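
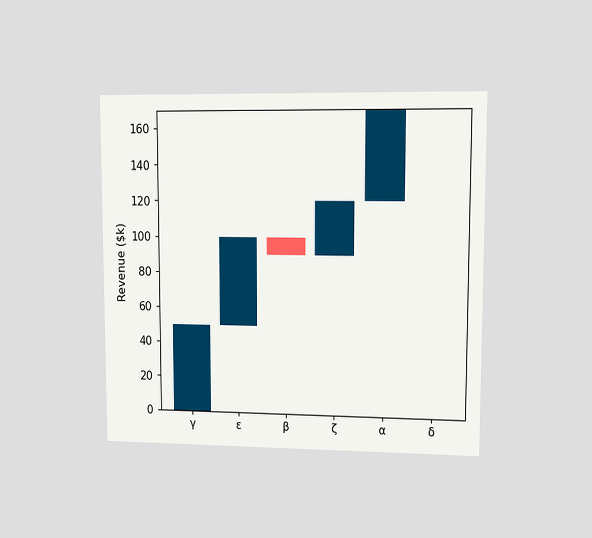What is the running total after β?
$90k

The chart is viewed at a slight angle. After β the running total reaches $90k.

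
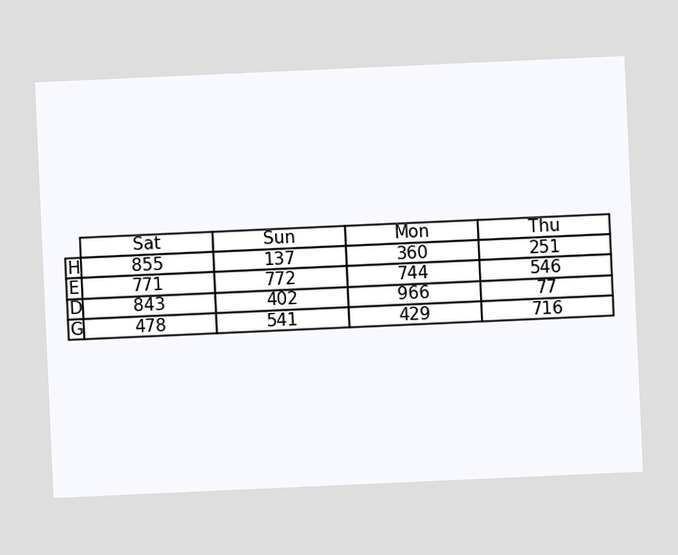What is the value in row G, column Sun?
The chart is tilted about 3° counter-clockwise. The (G, Sun) cell reads 541.

541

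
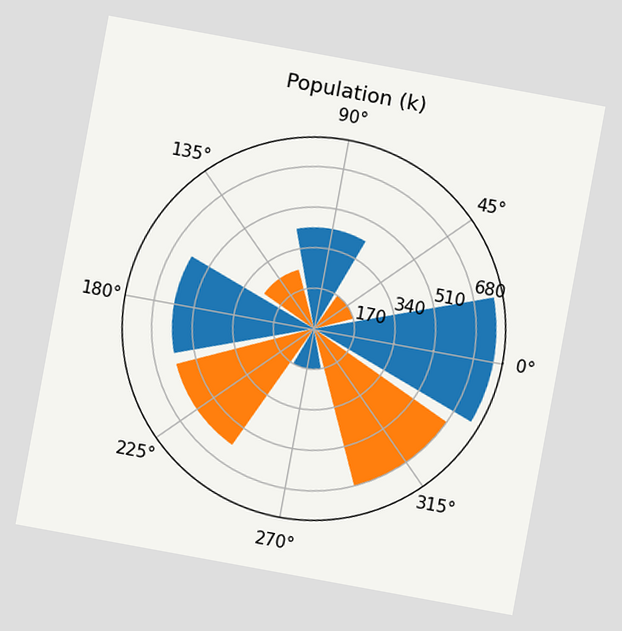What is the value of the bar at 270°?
170k

The chart is tilted about 10° clockwise. The bar at 270° reaches 170k on the radial axis.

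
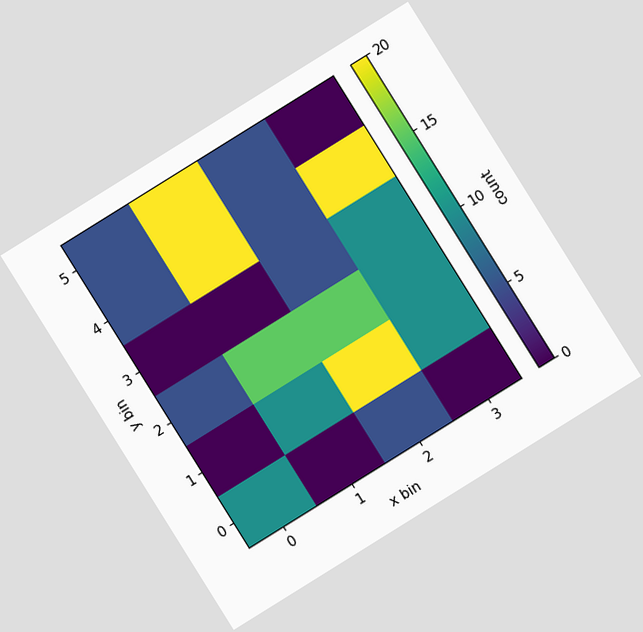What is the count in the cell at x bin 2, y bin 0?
5

The chart is tilted about 32° counter-clockwise. Matching the cell (2, 0) against the colorbar gives 5.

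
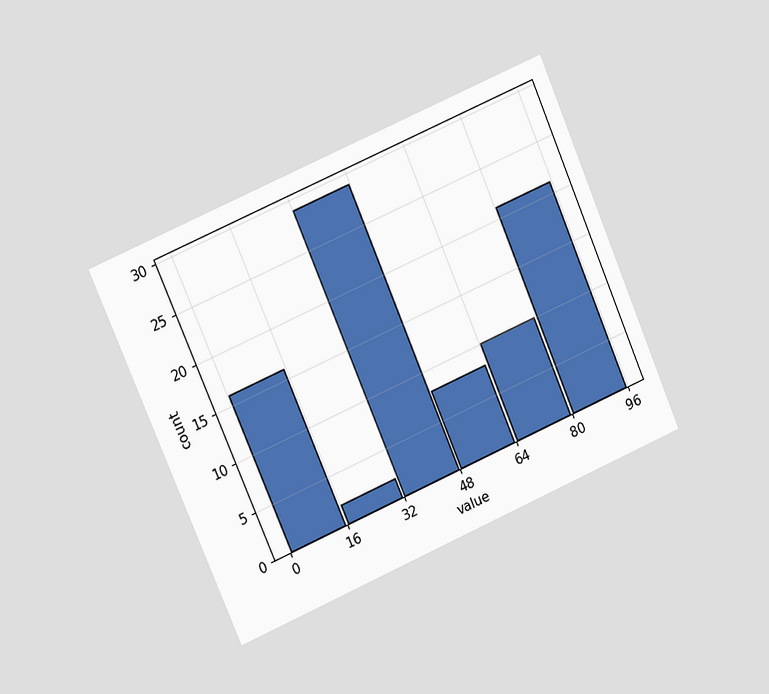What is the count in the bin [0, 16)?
The chart is tilted about 23° counter-clockwise and viewed at a slight angle. The [0, 16) bin has height 16.

16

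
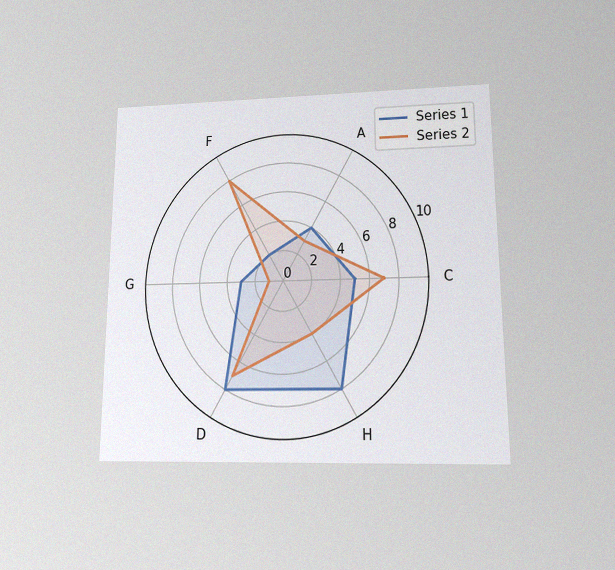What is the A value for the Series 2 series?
The chart is viewed at a slight angle, with some photo noise. On the A axis, Series 2 reaches 3.

3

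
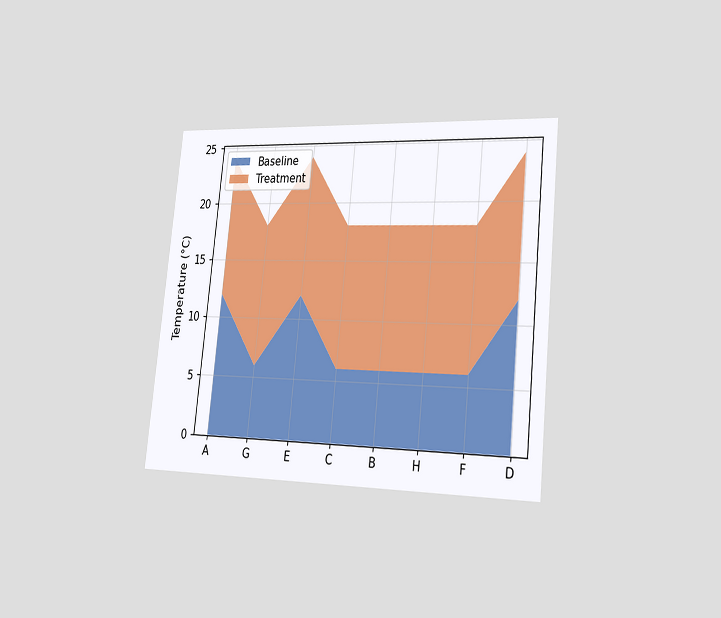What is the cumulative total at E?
The chart is tilted about 6° clockwise and viewed slightly from the right. The stacked total at E reaches 24°C.

24°C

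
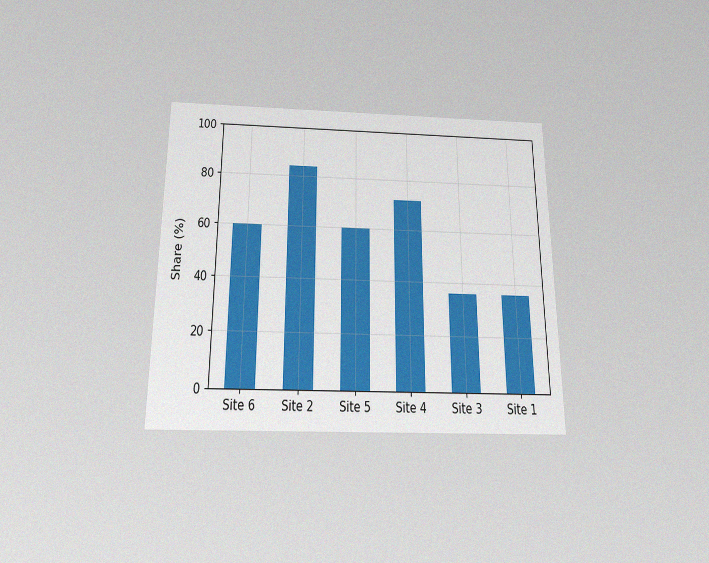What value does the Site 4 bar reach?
72%

The chart is viewed slightly from below, with some photo noise. Reading along the chart's y-axis, the Site 4 bar reaches 72%.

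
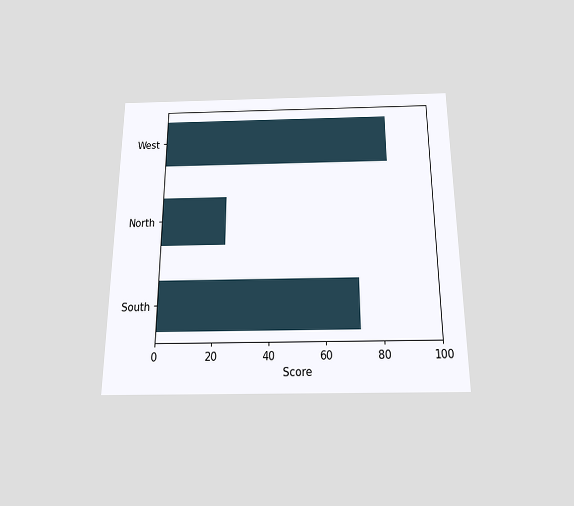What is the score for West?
84

The chart is viewed slightly from below. Reading along the chart's x-axis, the West bar reaches 84.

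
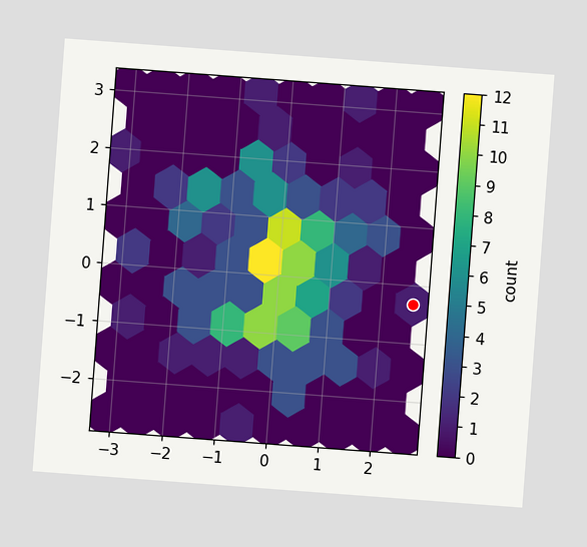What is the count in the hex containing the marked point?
1

The chart is tilted about 4° clockwise. The marked hex reads 1 on the colorbar.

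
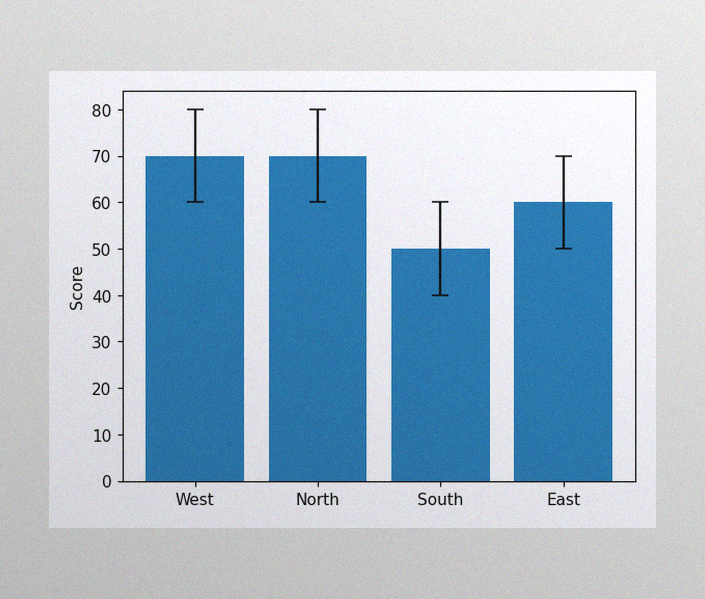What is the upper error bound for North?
80

The image has some photo noise and uneven lighting. The North bar's upper whisker reaches 80.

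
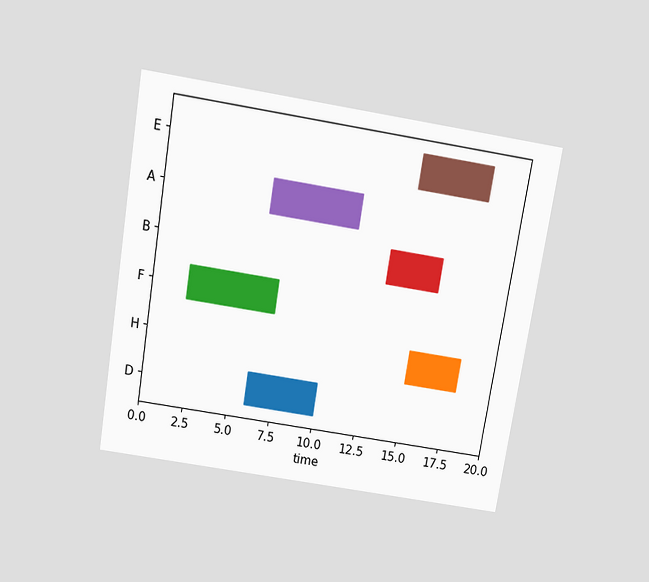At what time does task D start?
6

The chart is tilted about 9° clockwise and viewed slightly from above. The D bar begins at t=6.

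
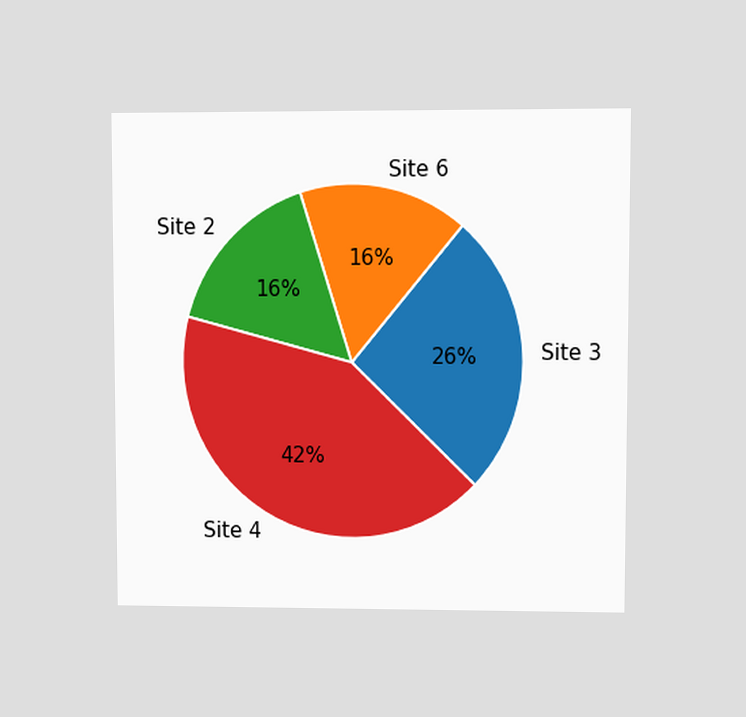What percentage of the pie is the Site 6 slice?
16%

The chart is viewed at a slight angle. The Site 6 slice takes up 16% of the pie.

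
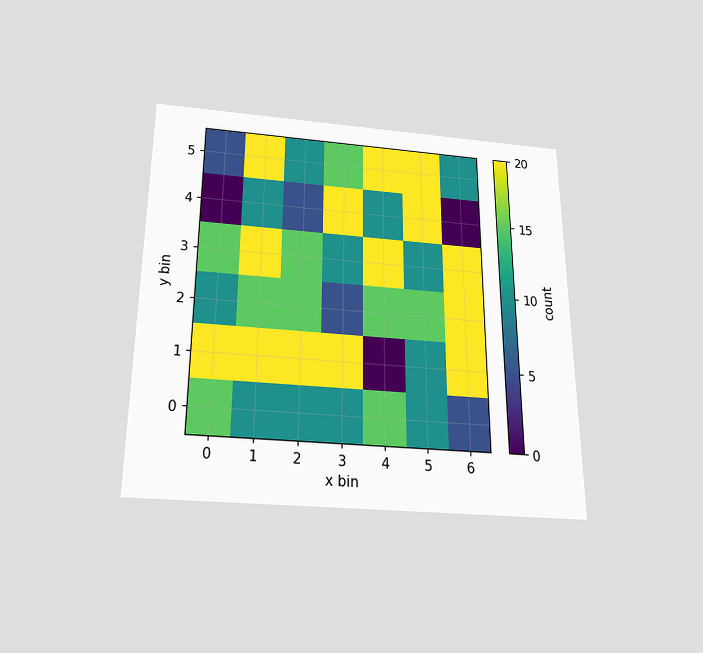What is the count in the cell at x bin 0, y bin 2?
The chart is viewed slightly from below. Matching the cell (0, 2) against the colorbar gives 10.

10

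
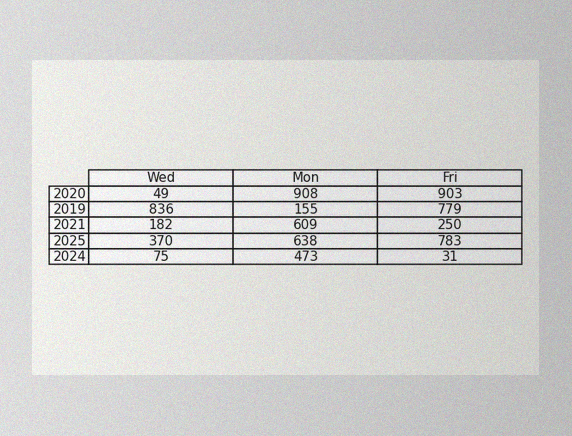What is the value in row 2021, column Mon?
The image has some photo noise and uneven lighting. The (2021, Mon) cell reads 609.

609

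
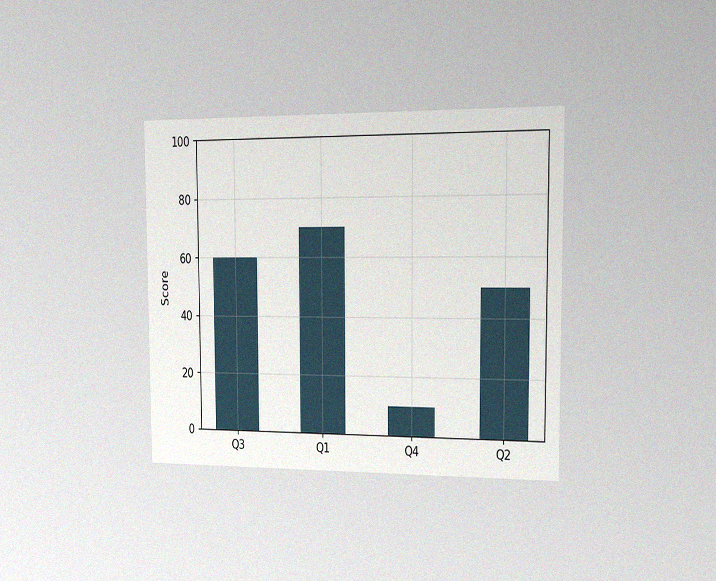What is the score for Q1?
The chart is viewed slightly from the right, with some photo noise. Reading along the chart's y-axis, the Q1 bar reaches 70.

70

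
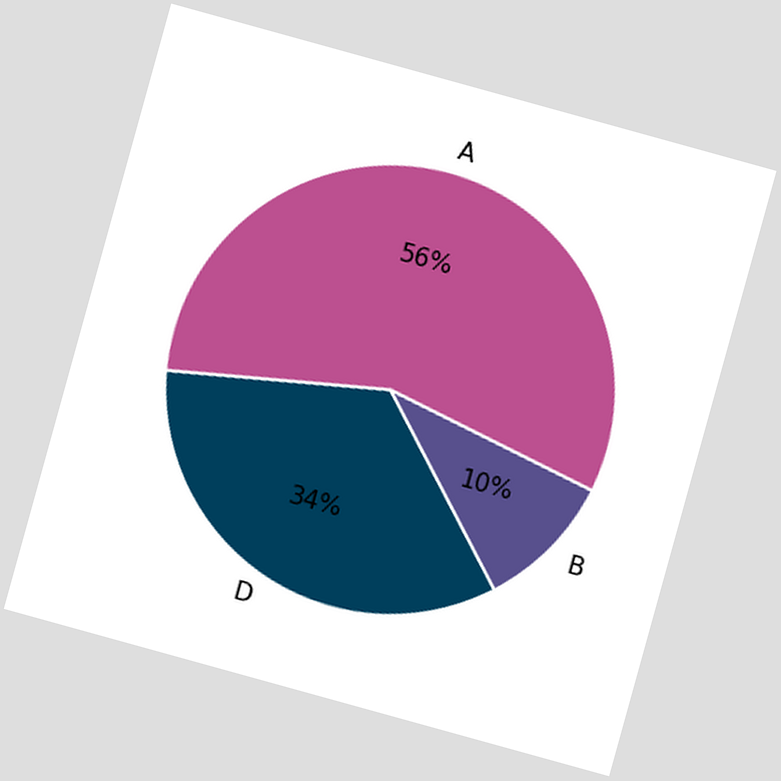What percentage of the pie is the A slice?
56%

The chart is tilted about 15° clockwise. The A slice takes up 56% of the pie.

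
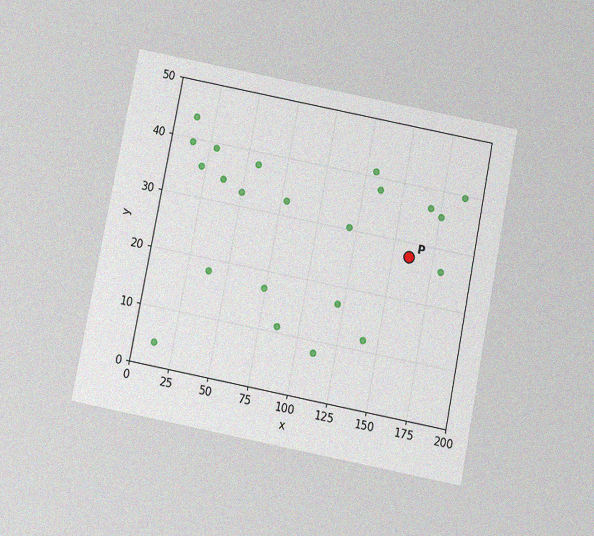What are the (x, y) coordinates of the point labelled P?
(160, 27.5)

The chart is tilted about 11° clockwise and viewed slightly from below, with some photo noise. Following the gridlines from P to each axis, P sits at (160, 27.5).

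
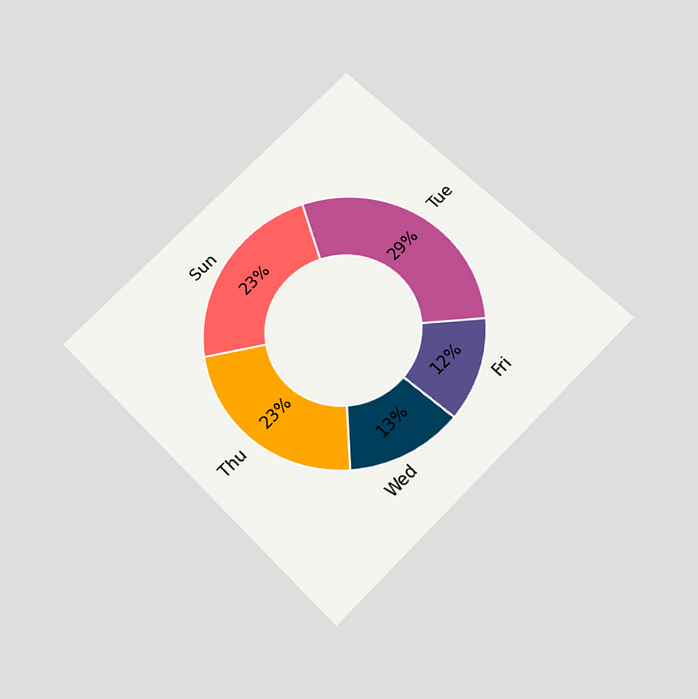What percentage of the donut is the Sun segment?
23%

The chart is tilted about 45° counter-clockwise and viewed slightly from below. The Sun segment takes up 23% of the ring.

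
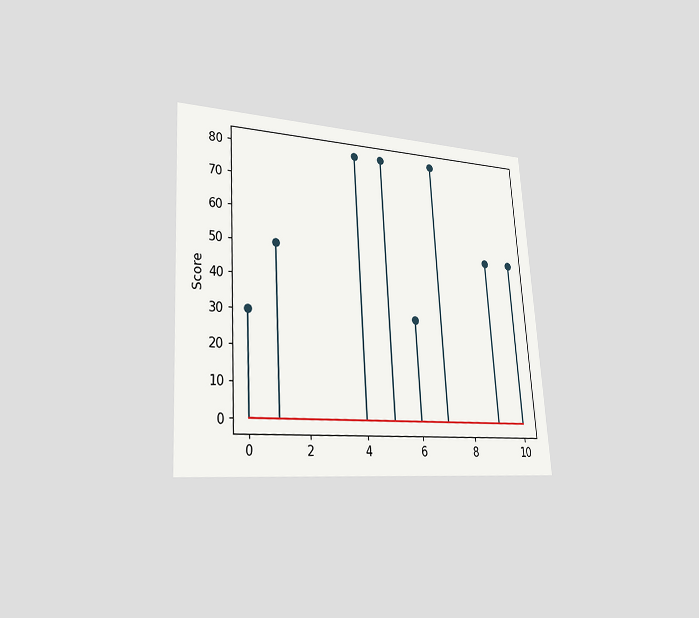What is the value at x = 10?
The chart is tilted about 4° counter-clockwise and viewed slightly from the left. The stem at x=10 reaches 50.

50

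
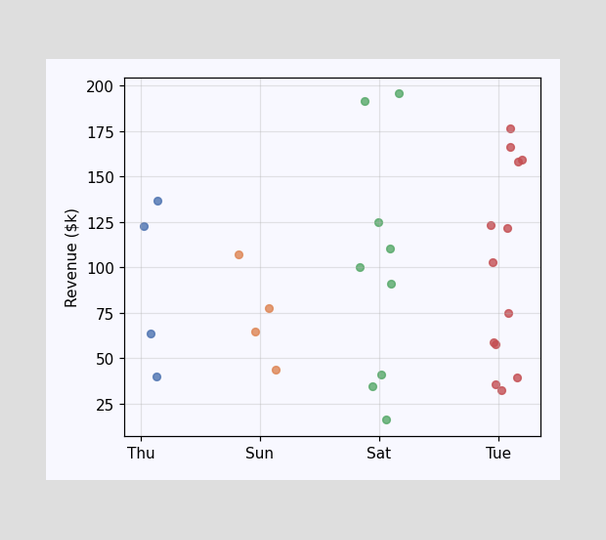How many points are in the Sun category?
Counting the markers in the Sun column gives 4.

4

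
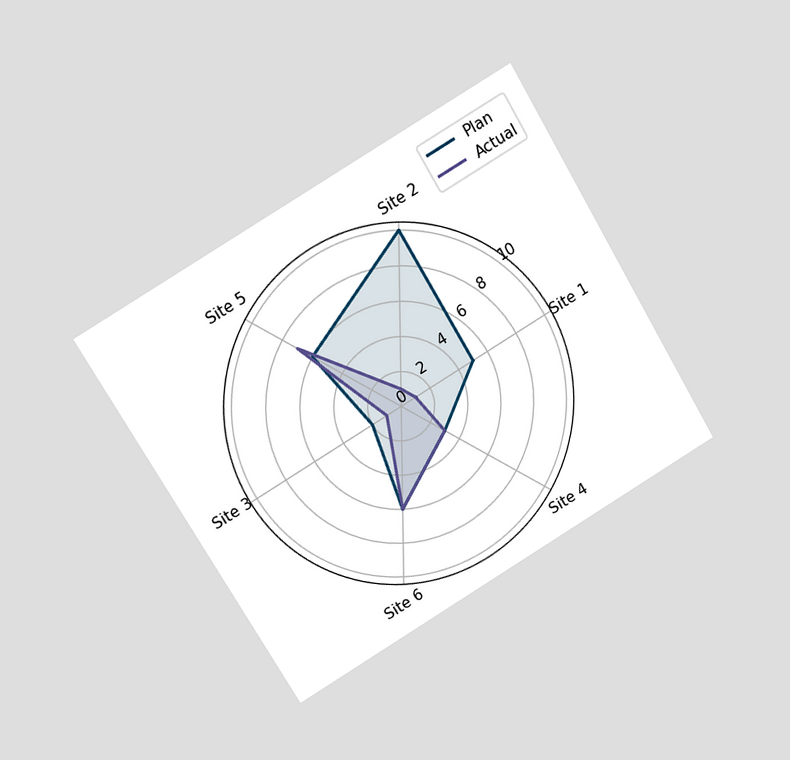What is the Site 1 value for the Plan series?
The chart is tilted about 31° counter-clockwise and viewed at a slight angle. On the Site 1 axis, Plan reaches 5.

5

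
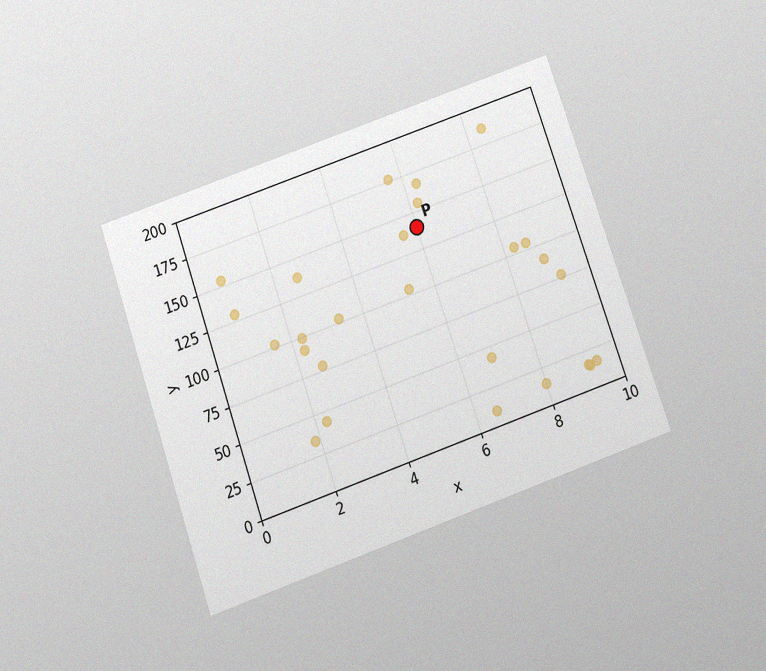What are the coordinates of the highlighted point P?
The chart is tilted about 19° counter-clockwise and viewed slightly from below, with some photo noise. Following the gridlines from P to each axis, P sits at (6, 140).

(6, 140)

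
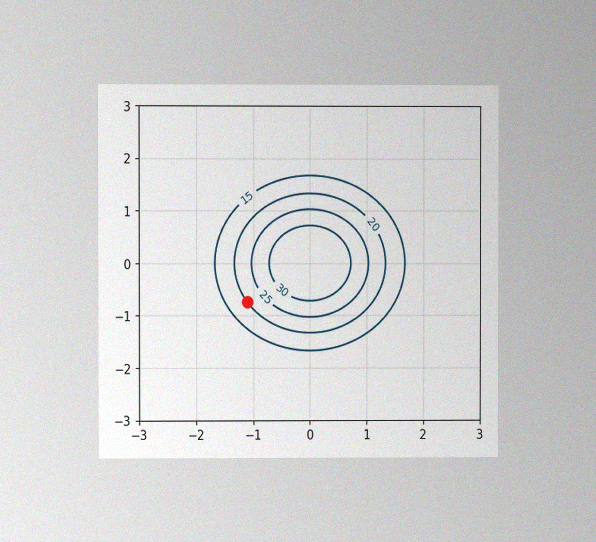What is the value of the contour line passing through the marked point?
20

The chart is viewed at a slight angle, with some photo noise. The marked point sits on the contour labelled 20.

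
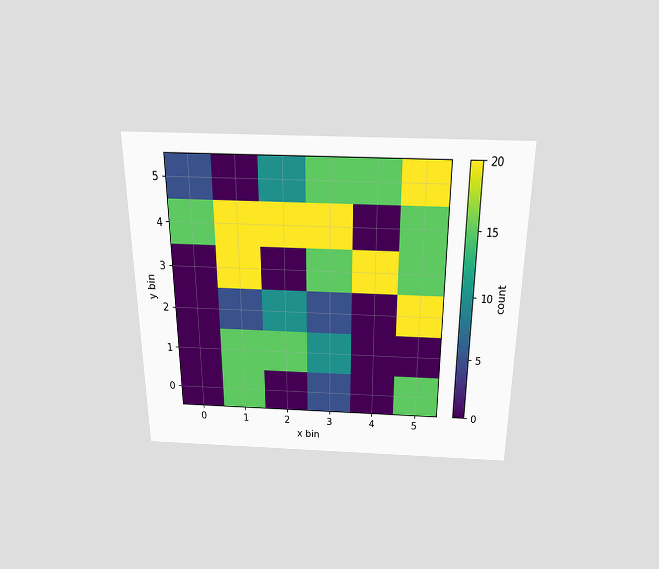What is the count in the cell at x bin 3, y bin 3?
15

The chart is viewed slightly from above. Matching the cell (3, 3) against the colorbar gives 15.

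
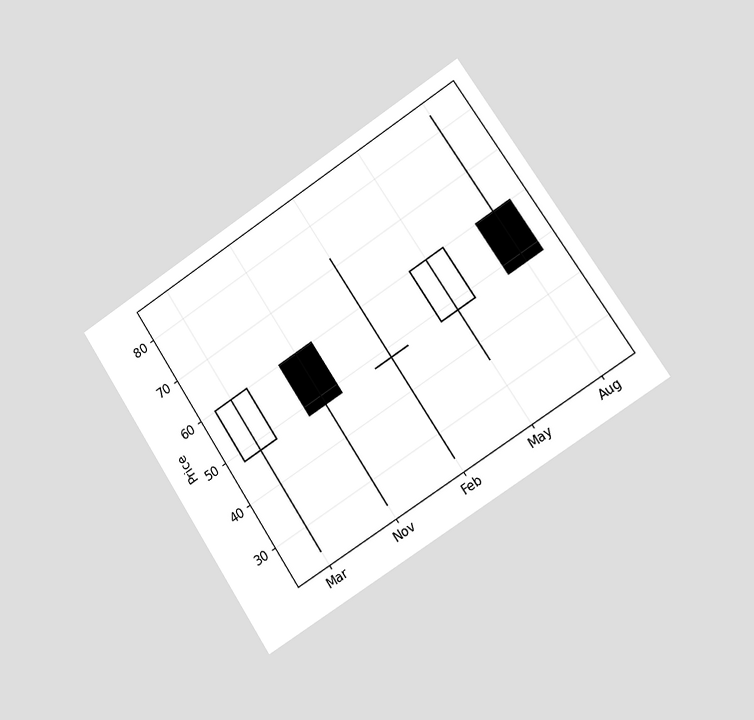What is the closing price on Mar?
60

The chart is tilted about 33° counter-clockwise and viewed slightly from the right. The Mar candle closes at 60.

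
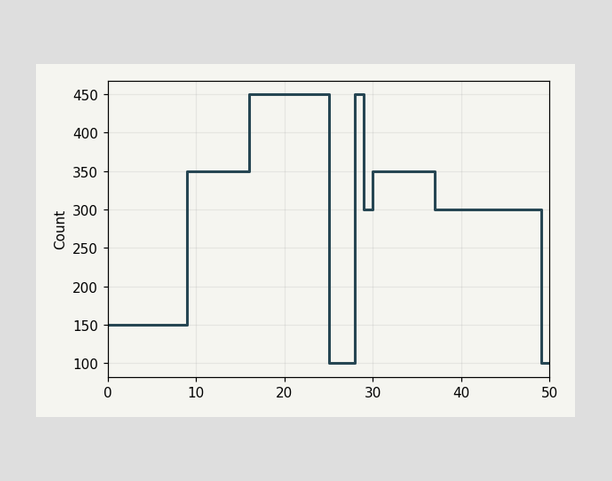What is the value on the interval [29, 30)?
300

On [29, 30) the step sits at 300.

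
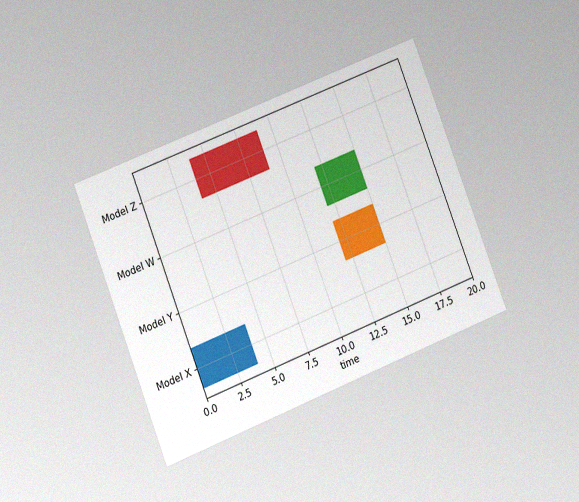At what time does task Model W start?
The chart is tilted about 21° counter-clockwise and viewed at a slight angle, with some photo noise. The Model W bar begins at t=12.

12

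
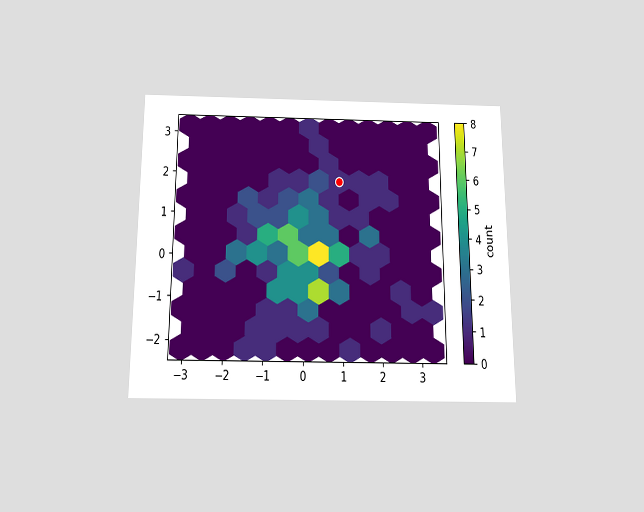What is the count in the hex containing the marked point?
1

The chart is viewed slightly from below. The marked hex reads 1 on the colorbar.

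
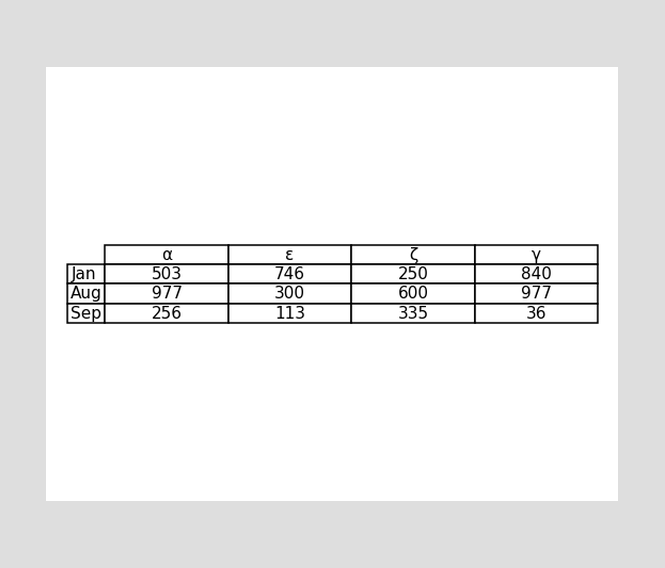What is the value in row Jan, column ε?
746

The (Jan, ε) cell reads 746.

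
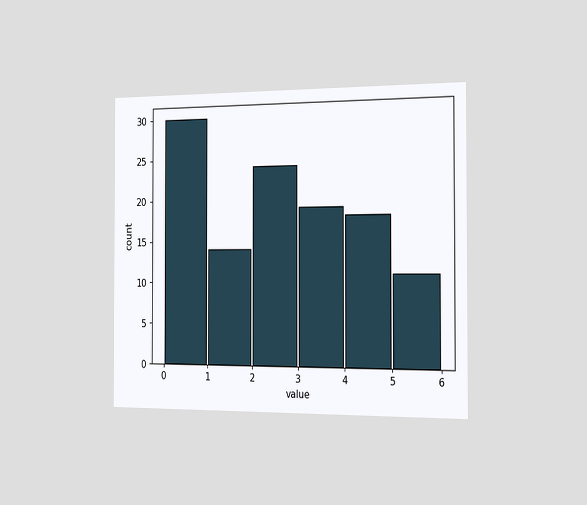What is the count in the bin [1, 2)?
14

The chart is viewed slightly from the right. The [1, 2) bin has height 14.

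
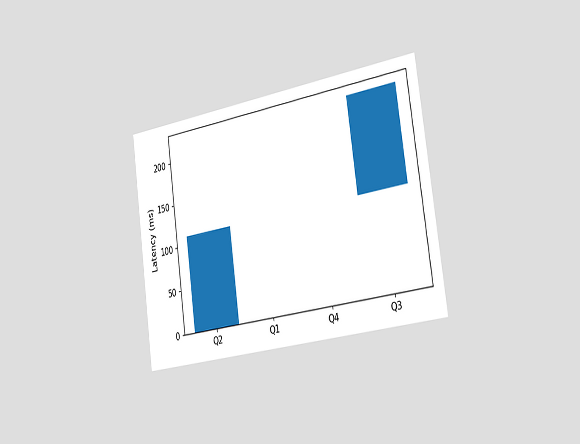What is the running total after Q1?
The chart is tilted about 8° counter-clockwise and viewed slightly from the right. After Q1 the running total reaches 111ms.

111ms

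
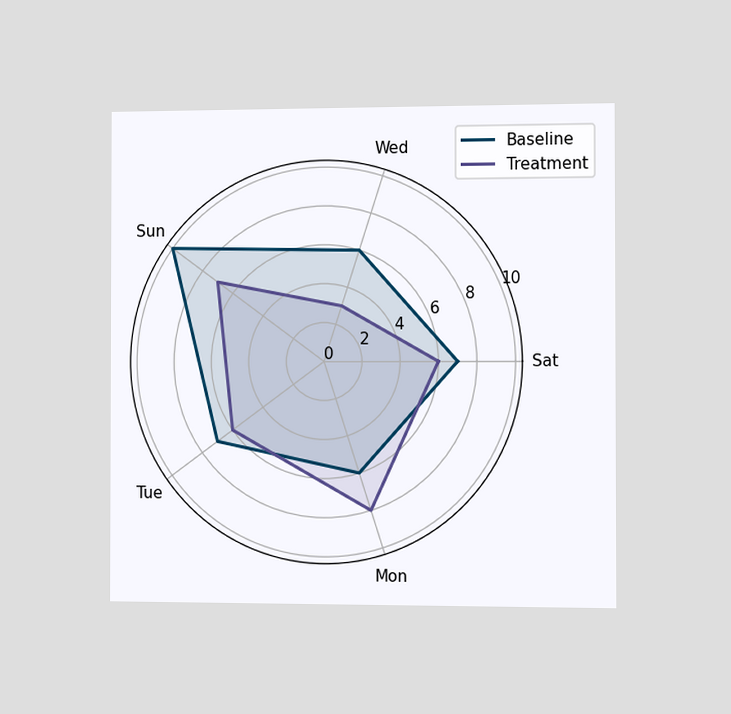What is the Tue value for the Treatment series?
6

The chart is viewed slightly from the right. On the Tue axis, Treatment reaches 6.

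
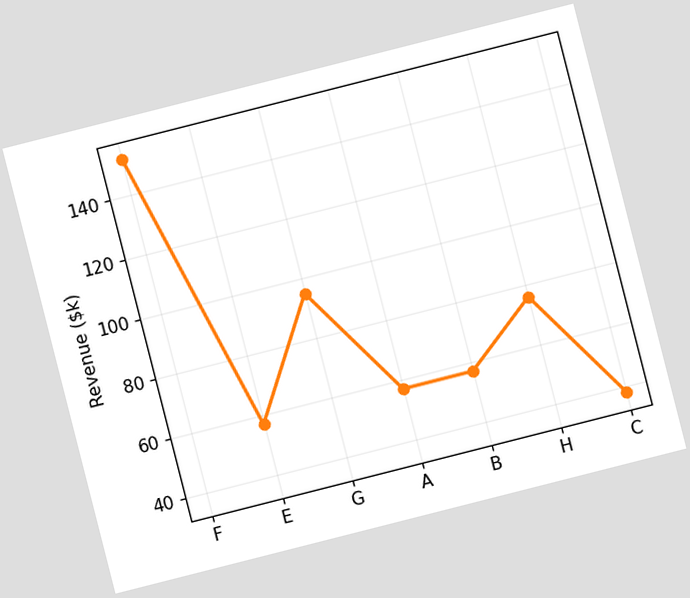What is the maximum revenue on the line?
The chart is tilted about 14° counter-clockwise. The highest point is at F, and reading across to the y-axis gives $152k.

$152k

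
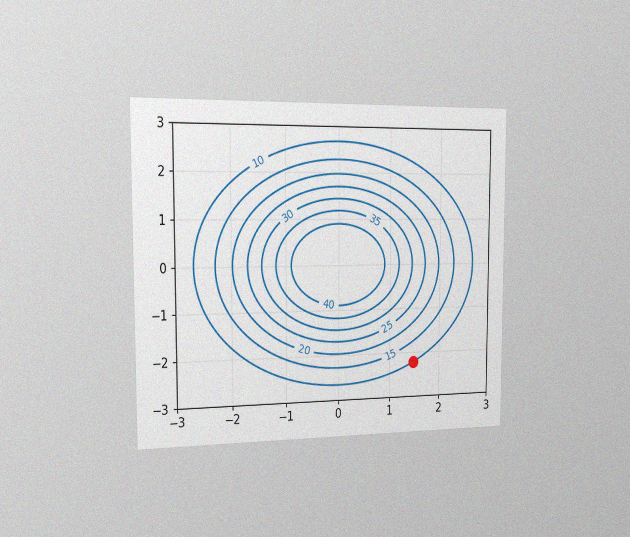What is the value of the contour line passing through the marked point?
10

The chart is viewed slightly from the left, with some photo noise. The marked point sits on the contour labelled 10.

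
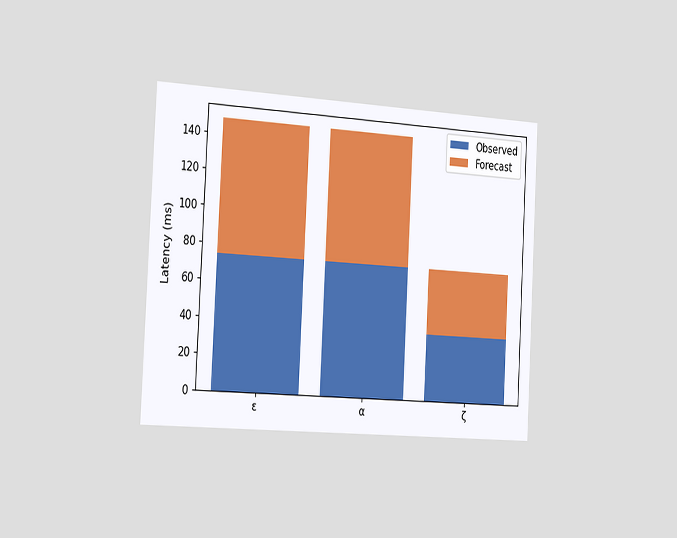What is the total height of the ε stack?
The chart is tilted about 3° clockwise and viewed slightly from the left. The ε stack's top reaches 148ms on the y-axis.

148ms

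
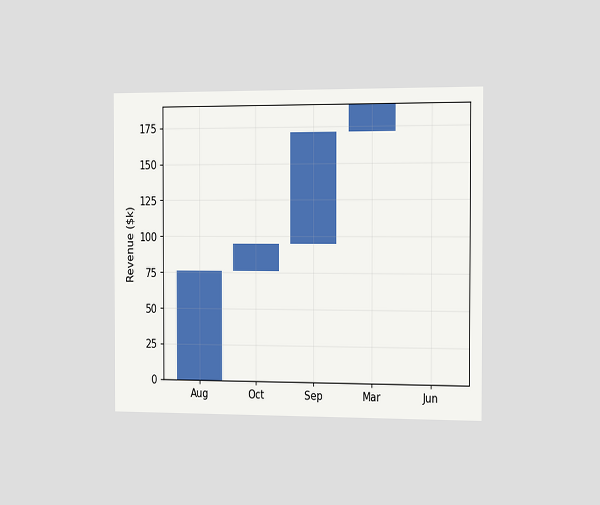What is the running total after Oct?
$95k

The chart is viewed slightly from the right. After Oct the running total reaches $95k.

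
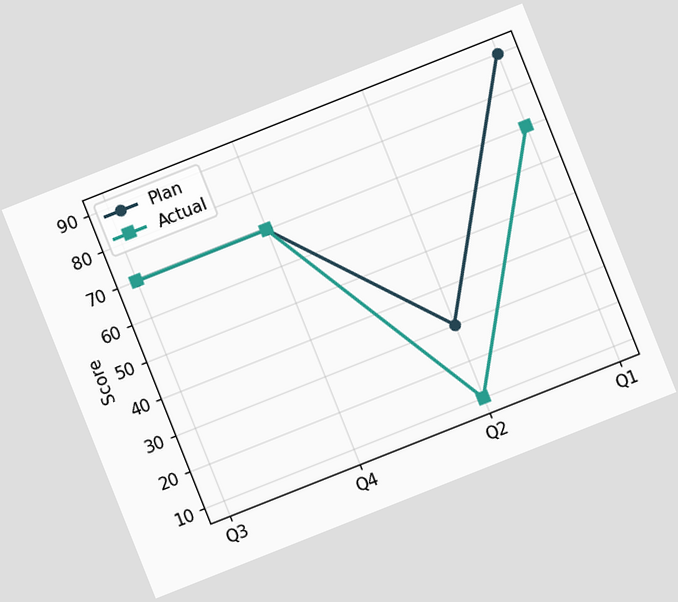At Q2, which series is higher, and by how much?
Plan, by 20

The chart is tilted about 22° counter-clockwise. At Q2, Plan sits above the other line by 20.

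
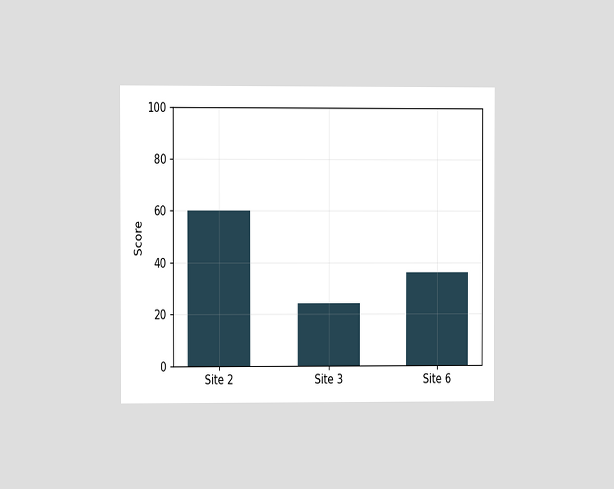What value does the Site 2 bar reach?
The chart is viewed at a slight angle. Reading along the chart's y-axis, the Site 2 bar reaches 60.

60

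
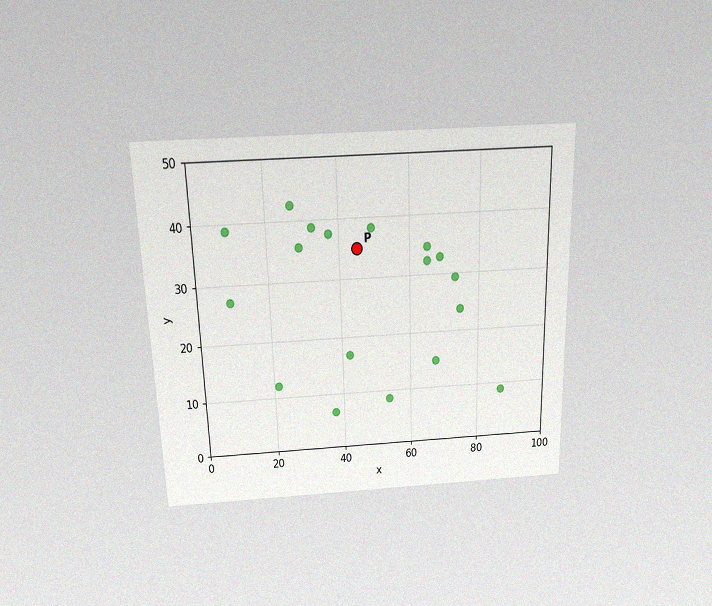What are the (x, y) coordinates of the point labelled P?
The chart is viewed slightly from above, with some photo noise. Following the gridlines from P to each axis, P sits at (45, 35).

(45, 35)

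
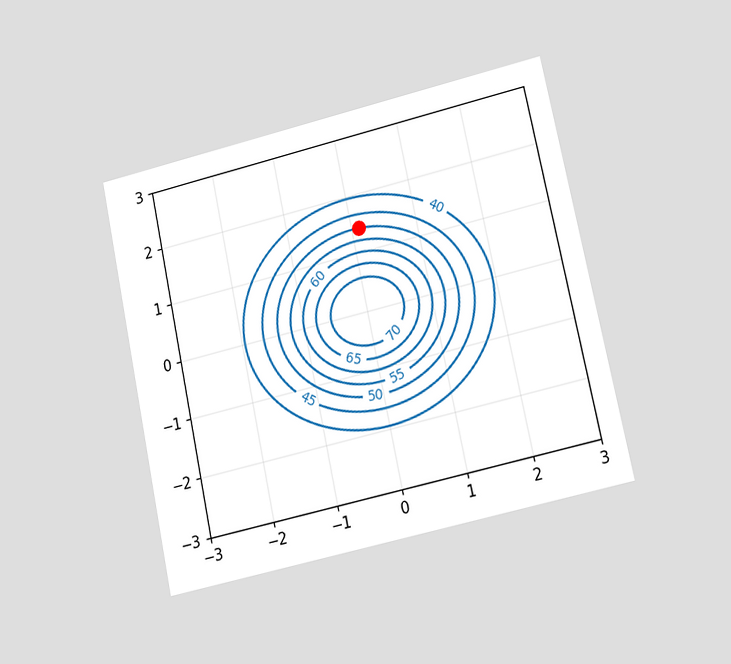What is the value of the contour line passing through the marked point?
The chart is tilted about 12° counter-clockwise and viewed at a slight angle. The marked point sits on the contour labelled 50.

50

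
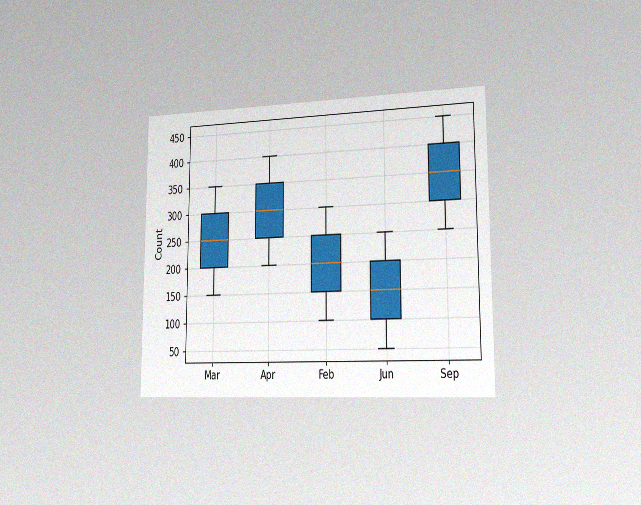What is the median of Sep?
The chart is viewed slightly from the right, with some photo noise. The median line in the Sep box sits at 350.

350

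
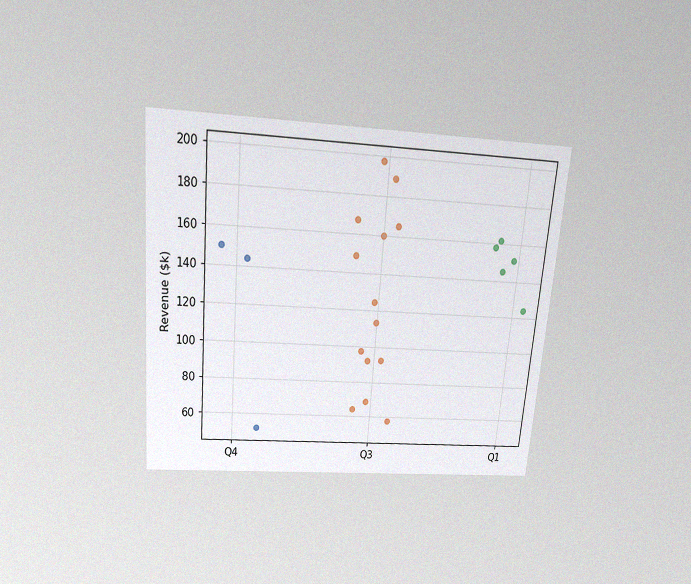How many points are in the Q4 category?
The chart is tilted about 5° clockwise and viewed slightly from above, with some photo noise. Counting the markers in the Q4 column gives 3.

3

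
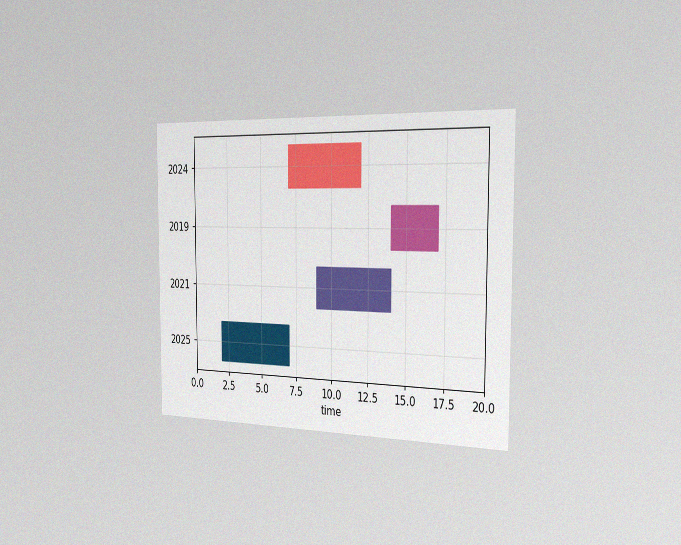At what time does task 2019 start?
The chart is viewed slightly from the right, with some photo noise. The 2019 bar begins at t=14.

14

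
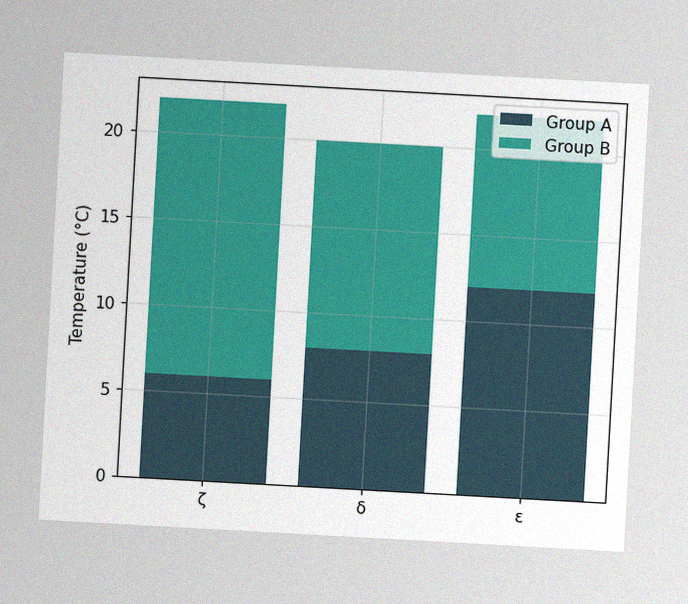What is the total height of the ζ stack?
The chart is tilted about 3° clockwise, with some photo noise. The ζ stack's top reaches 22°C on the y-axis.

22°C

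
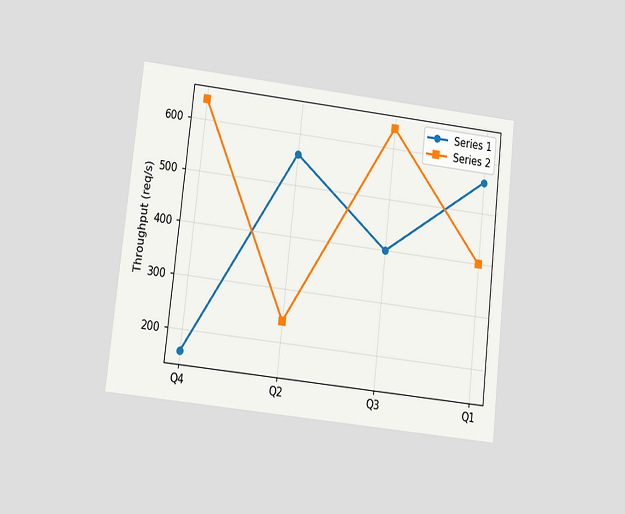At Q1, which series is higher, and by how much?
Series 1, by 160req/s

The chart is tilted about 6° clockwise and viewed at a slight angle. At Q1, Series 1 sits above the other line by 160req/s.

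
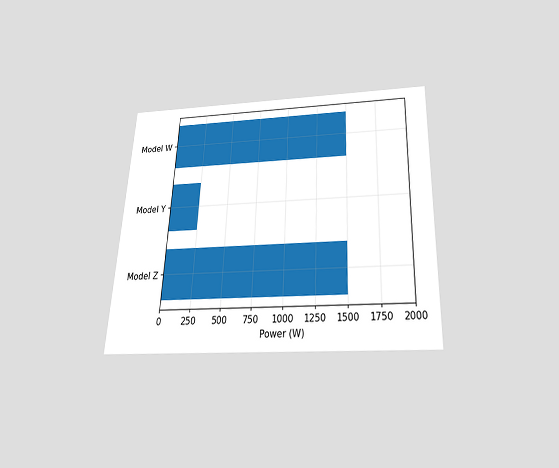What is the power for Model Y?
250W

The chart is tilted about 3° clockwise and viewed slightly from below. Reading along the chart's x-axis, the Model Y bar reaches 250W.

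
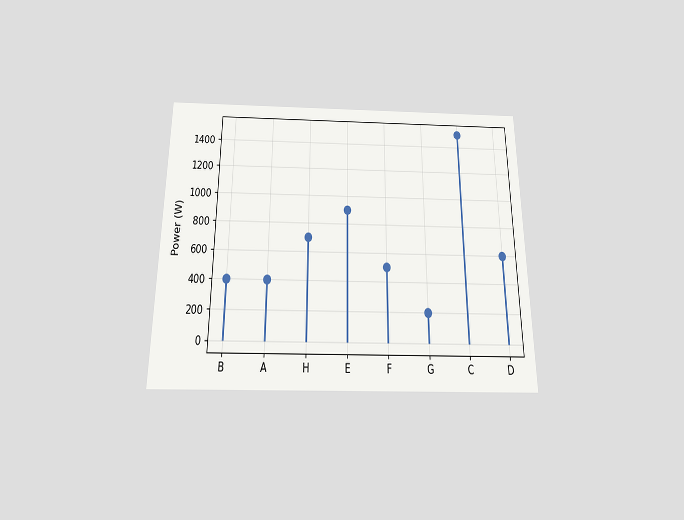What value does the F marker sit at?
The chart is viewed slightly from below. The F marker sits at 500W.

500W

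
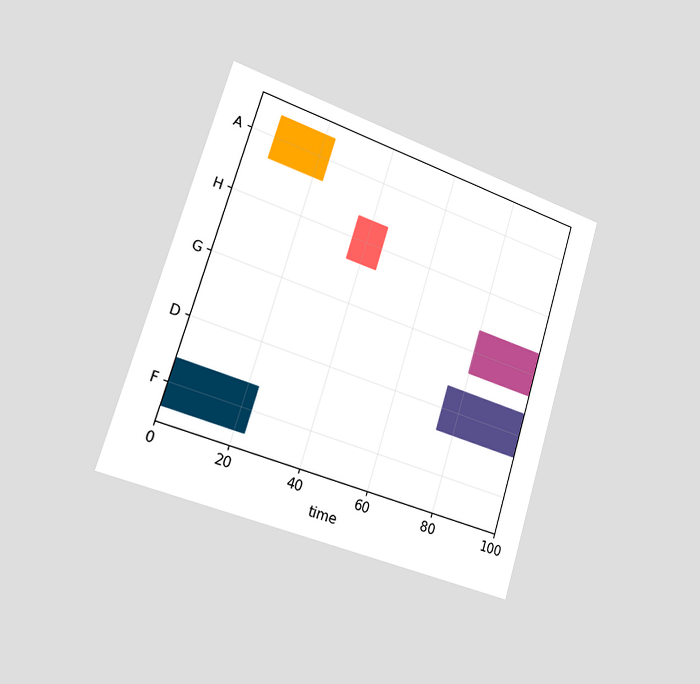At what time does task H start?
36

The chart is tilted about 17° clockwise and viewed slightly from the left. The H bar begins at t=36.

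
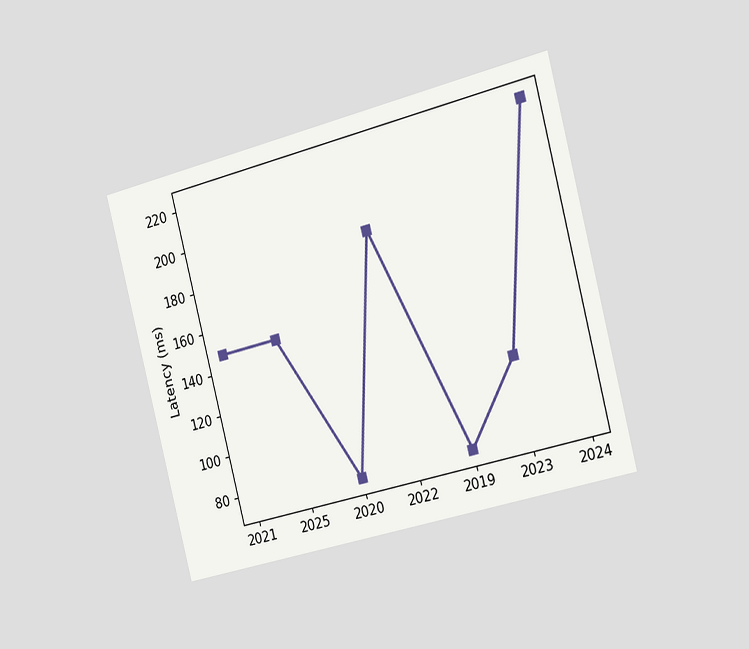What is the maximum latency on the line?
222ms

The chart is tilted about 14° counter-clockwise and viewed slightly from the right. The highest point is at 2024, and reading across to the y-axis gives 222ms.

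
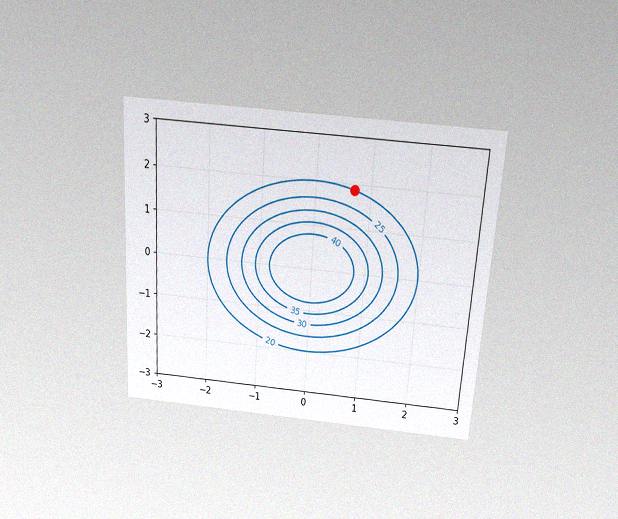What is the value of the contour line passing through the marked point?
20

The chart is tilted about 4° clockwise and viewed slightly from above, with some photo noise. The marked point sits on the contour labelled 20.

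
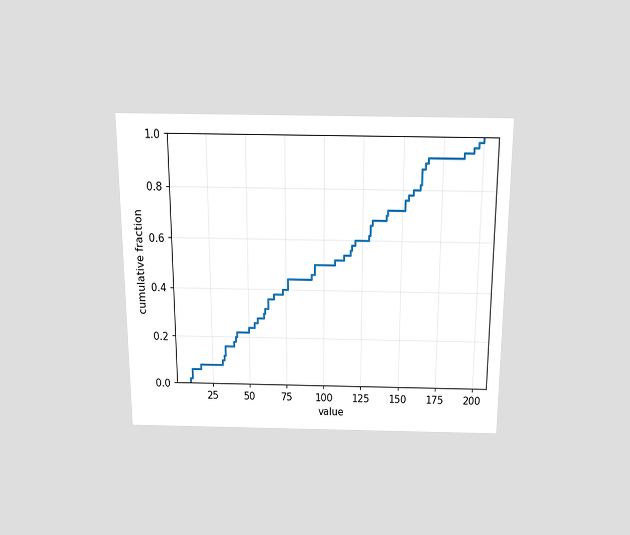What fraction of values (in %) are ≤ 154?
78%

The chart is viewed slightly from above. At x=154 the ECDF step is at 78%.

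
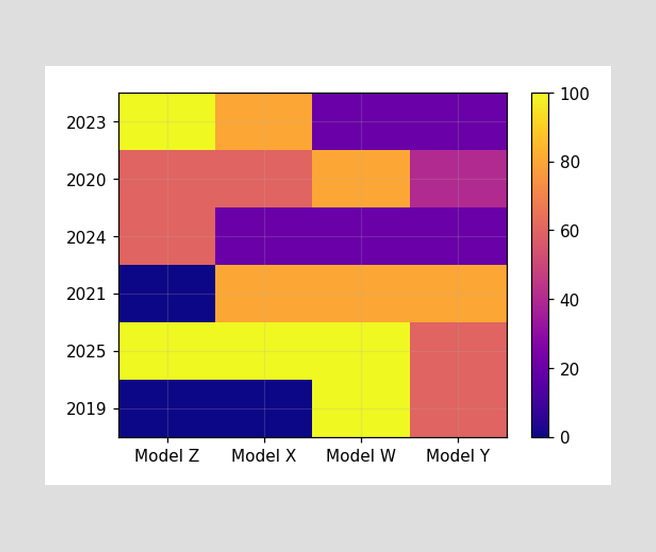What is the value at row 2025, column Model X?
Matching cell (2025, Model X) against the colorbar gives 100.

100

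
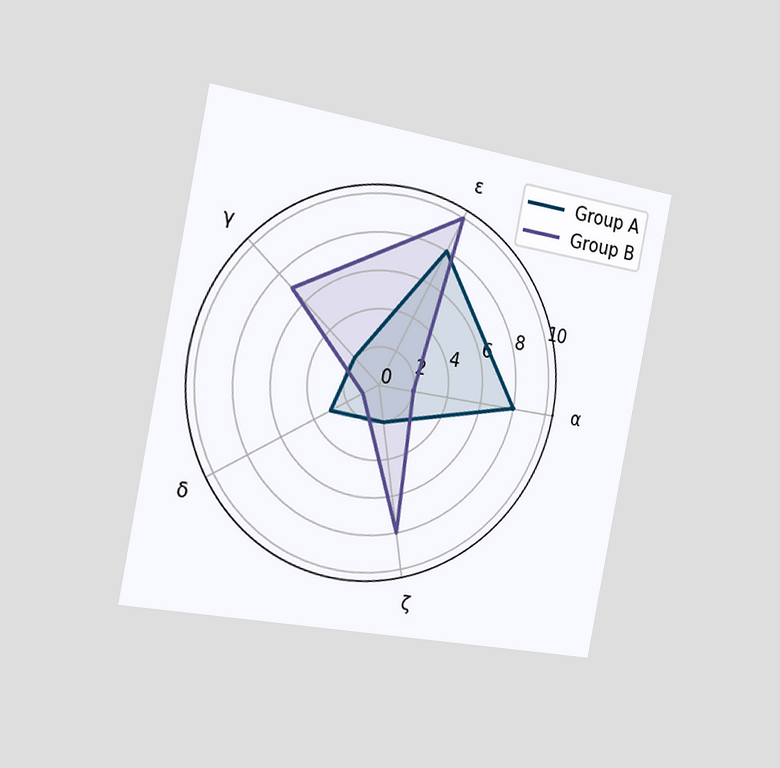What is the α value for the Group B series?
2

The chart is tilted about 11° clockwise and viewed slightly from the left. On the α axis, Group B reaches 2.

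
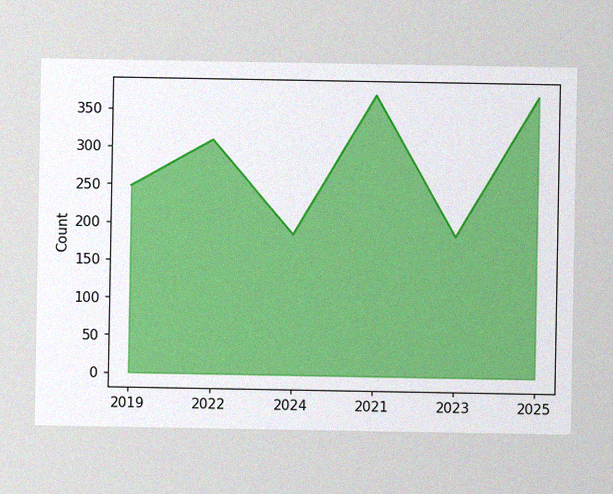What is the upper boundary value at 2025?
The image has some photo noise and uneven lighting. At 2025 the upper boundary is at 372.

372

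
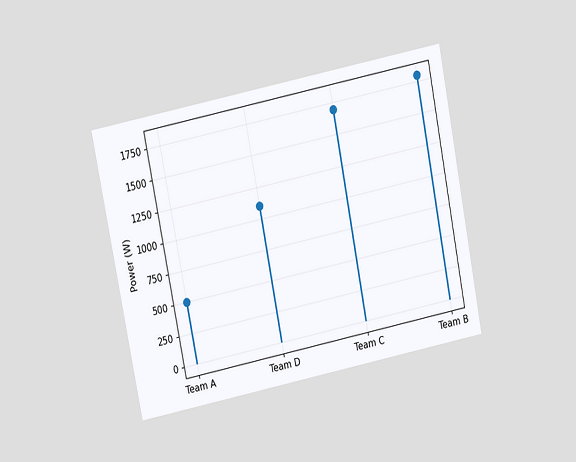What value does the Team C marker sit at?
1700W

The chart is tilted about 11° counter-clockwise and viewed slightly from above. The Team C marker sits at 1700W.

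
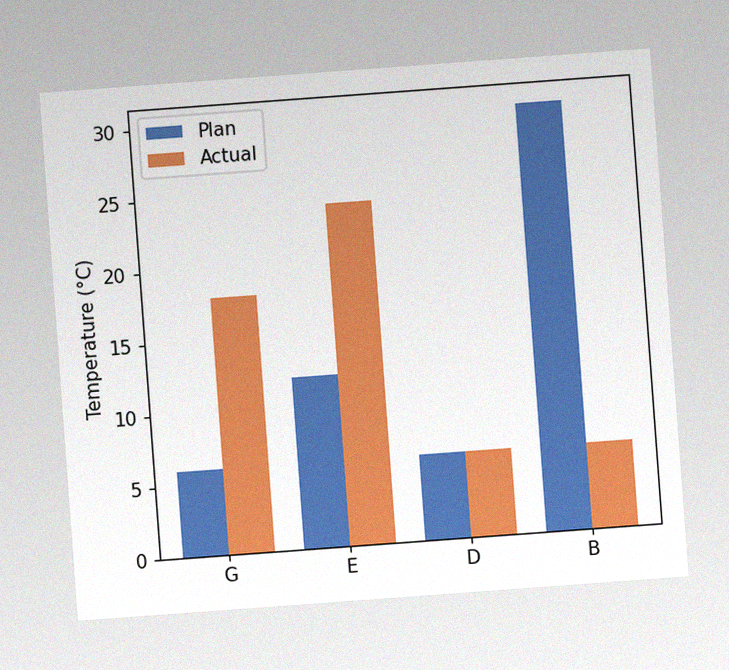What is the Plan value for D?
6°C

The chart is tilted about 4° counter-clockwise, with some photo noise. The Plan bar at D reaches 6°C on the y-axis.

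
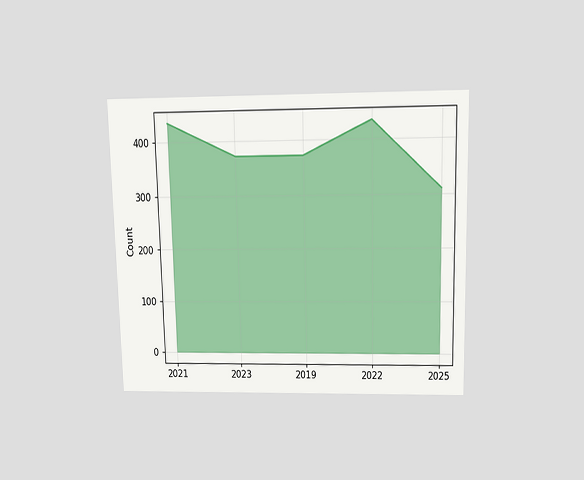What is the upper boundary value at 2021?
The chart is viewed slightly from above. At 2021 the upper boundary is at 434.

434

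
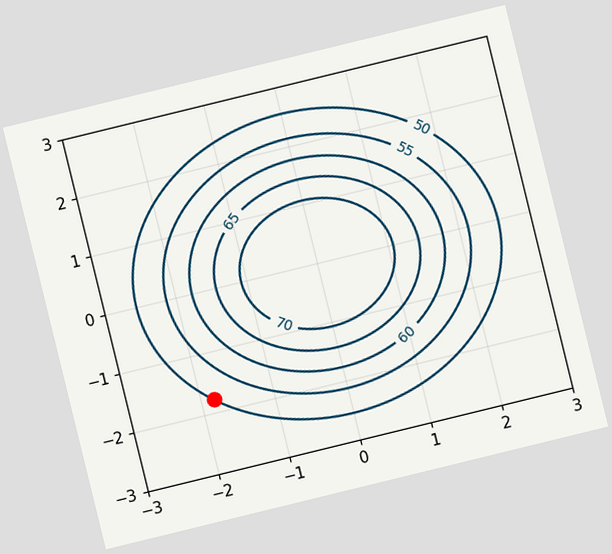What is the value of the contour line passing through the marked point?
50

The chart is tilted about 14° counter-clockwise. The marked point sits on the contour labelled 50.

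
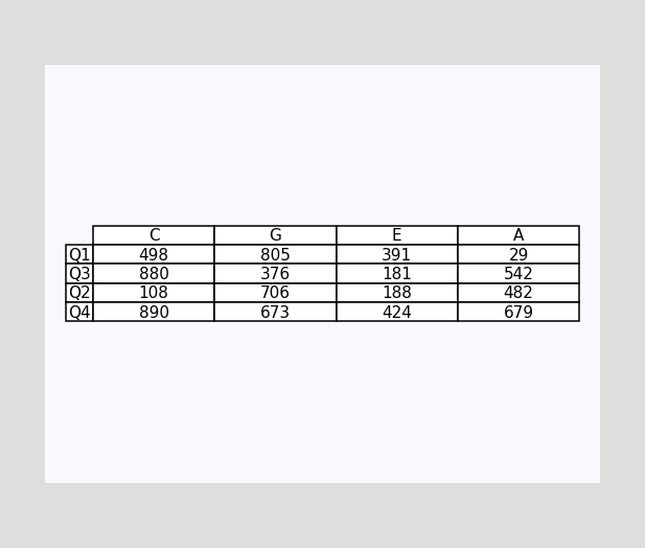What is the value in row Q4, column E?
The (Q4, E) cell reads 424.

424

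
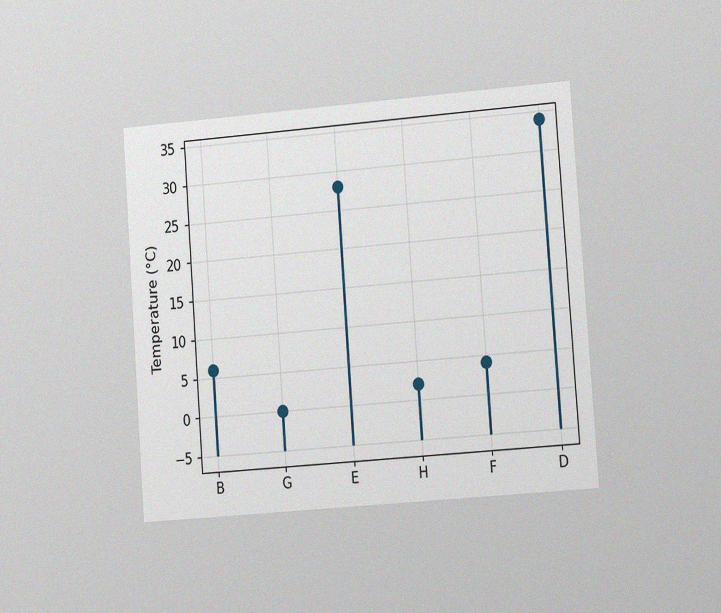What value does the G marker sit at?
0°C

The chart is tilted about 4° counter-clockwise and viewed slightly from the right, with some photo noise. The G marker sits at 0°C.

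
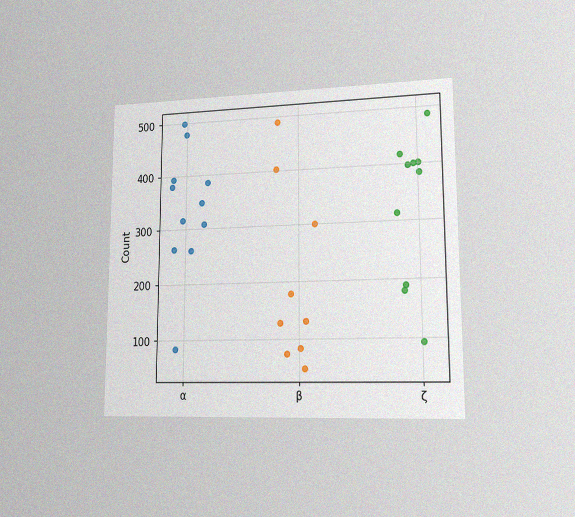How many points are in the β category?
The chart is viewed slightly from the right, with some photo noise. Counting the markers in the β column gives 9.

9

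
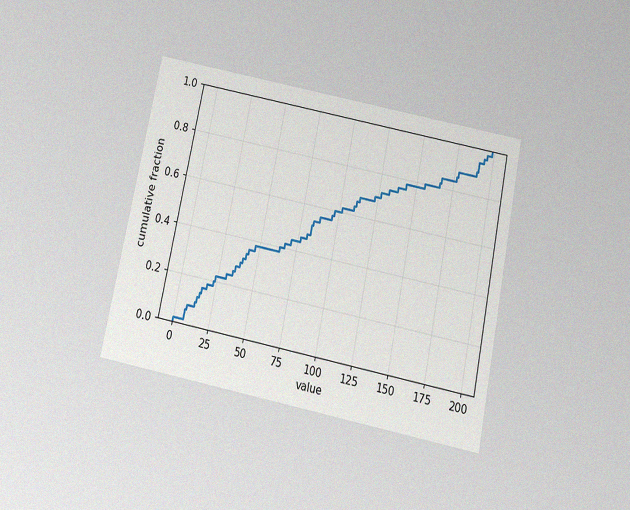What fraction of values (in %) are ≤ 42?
The chart is tilted about 12° clockwise and viewed slightly from below, with some photo noise. At x=42 the ECDF step is at 34%.

34%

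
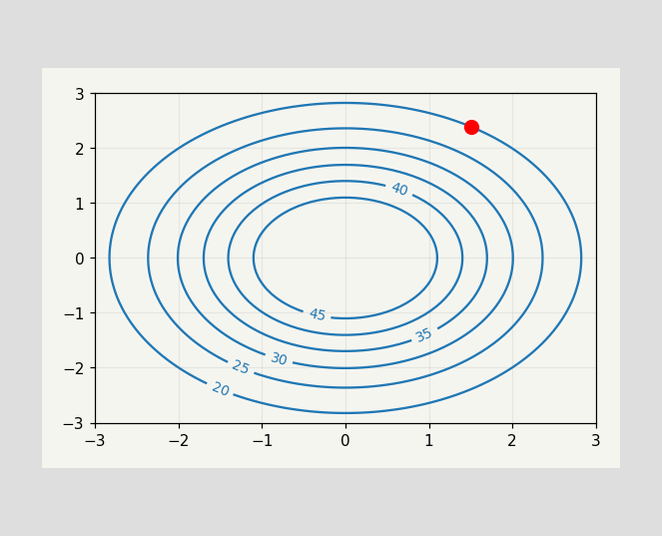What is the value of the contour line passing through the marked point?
The marked point sits on the contour labelled 20.

20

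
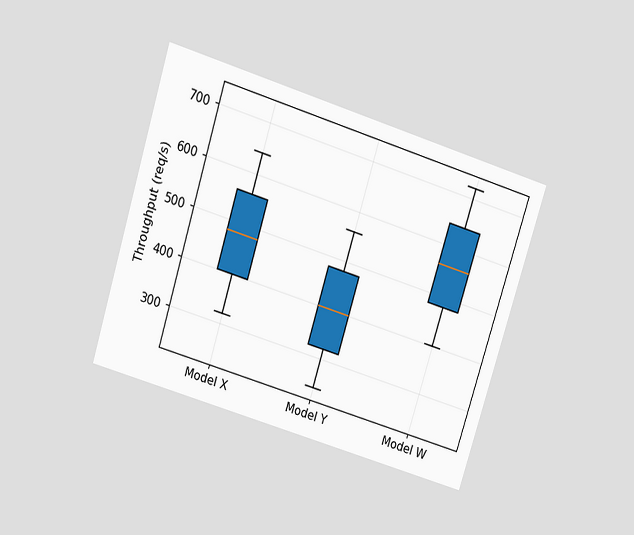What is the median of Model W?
The chart is tilted about 17° clockwise and viewed at a slight angle. The median line in the Model W box sits at 560req/s.

560req/s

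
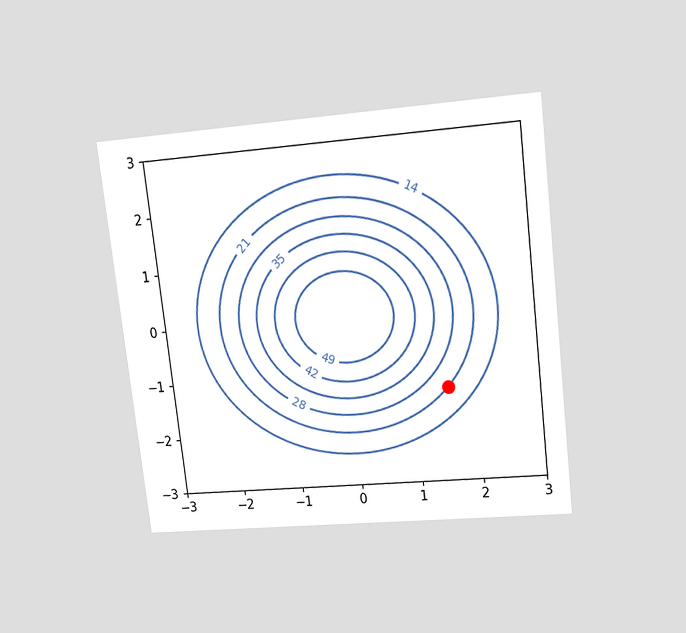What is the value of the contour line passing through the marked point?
21

The chart is tilted about 7° counter-clockwise and viewed at a slight angle. The marked point sits on the contour labelled 21.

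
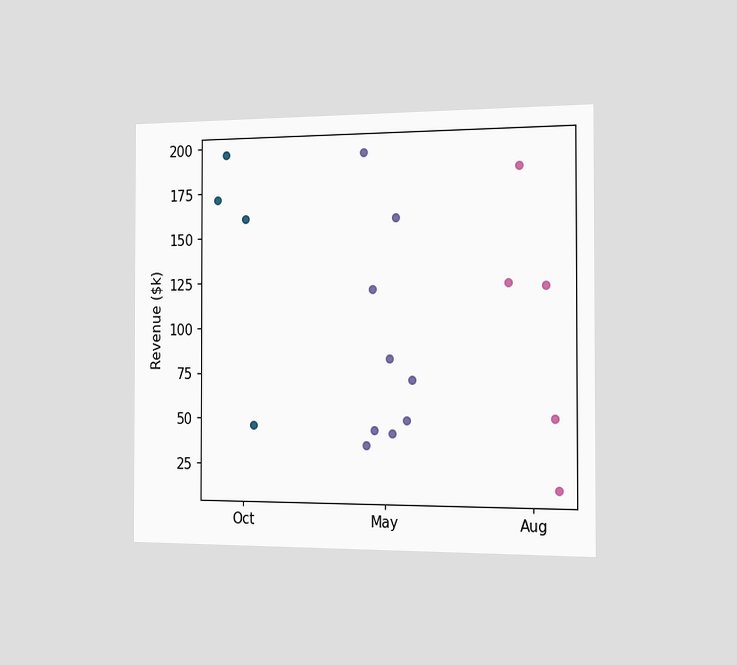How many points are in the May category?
9

The chart is viewed slightly from the right. Counting the markers in the May column gives 9.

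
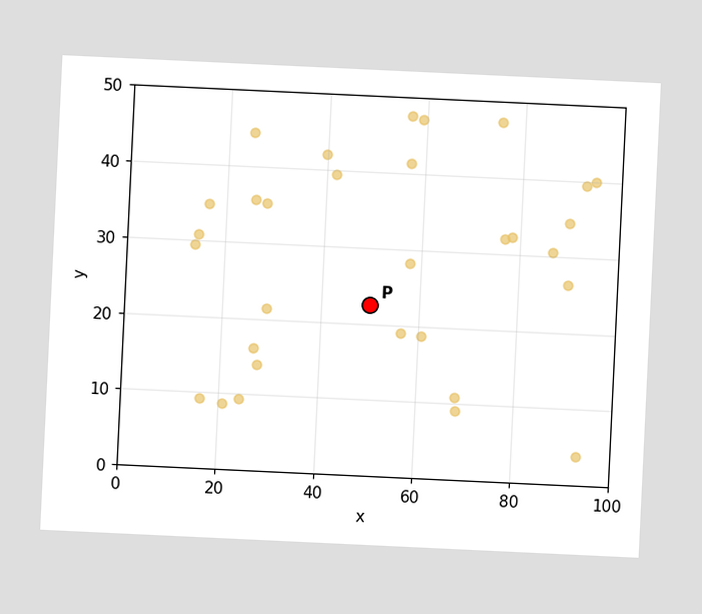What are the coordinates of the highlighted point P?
(50, 22.5)

The chart is tilted about 3° clockwise. Following the gridlines from P to each axis, P sits at (50, 22.5).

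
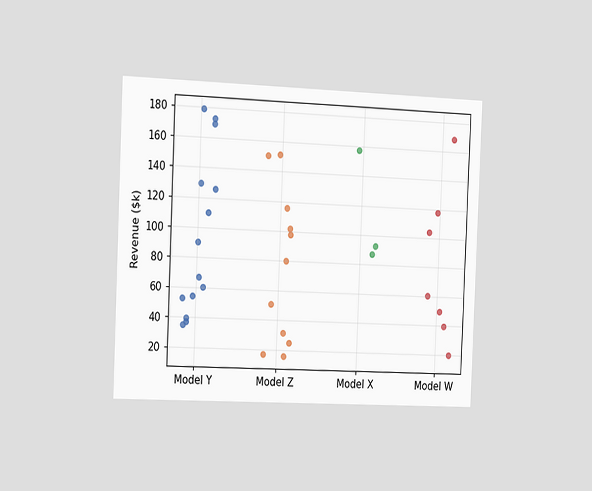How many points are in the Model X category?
3

The chart is tilted about 2° clockwise and viewed slightly from the left. Counting the markers in the Model X column gives 3.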